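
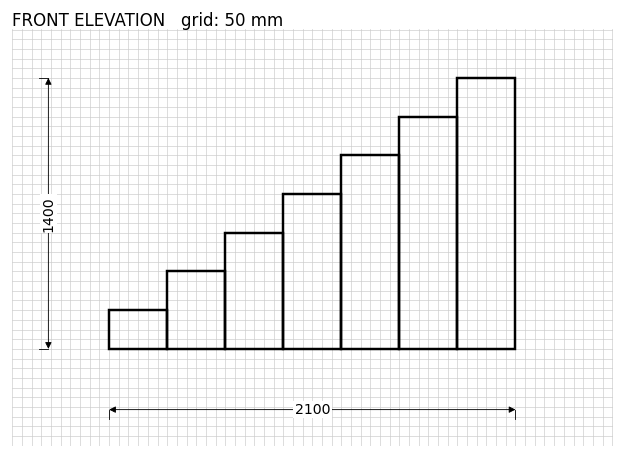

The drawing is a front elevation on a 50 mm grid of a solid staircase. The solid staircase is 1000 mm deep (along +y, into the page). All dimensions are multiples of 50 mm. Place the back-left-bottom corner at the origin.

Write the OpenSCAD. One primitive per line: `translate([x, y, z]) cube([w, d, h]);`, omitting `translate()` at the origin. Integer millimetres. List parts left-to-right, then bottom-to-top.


cube([300, 1000, 200]);
translate([300, 0, 0]) cube([300, 1000, 400]);
translate([600, 0, 0]) cube([300, 1000, 600]);
translate([900, 0, 0]) cube([300, 1000, 800]);
translate([1200, 0, 0]) cube([300, 1000, 1000]);
translate([1500, 0, 0]) cube([300, 1000, 1200]);
translate([1800, 0, 0]) cube([300, 1000, 1400]);


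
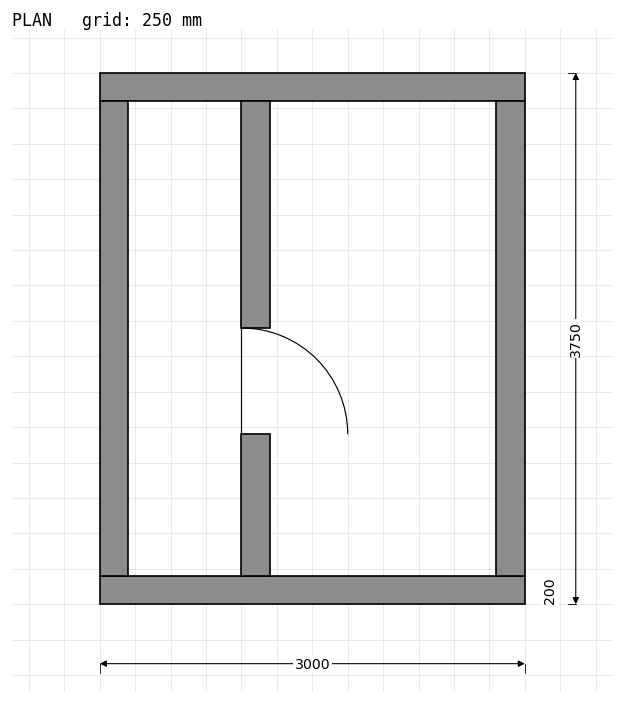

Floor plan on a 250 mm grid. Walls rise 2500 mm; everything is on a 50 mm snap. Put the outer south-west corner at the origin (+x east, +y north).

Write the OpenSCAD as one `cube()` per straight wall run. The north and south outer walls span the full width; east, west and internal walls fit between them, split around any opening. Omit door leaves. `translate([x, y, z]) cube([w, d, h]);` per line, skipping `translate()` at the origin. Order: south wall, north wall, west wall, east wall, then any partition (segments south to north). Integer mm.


cube([3000, 200, 2500]);
translate([0, 3550, 0]) cube([3000, 200, 2500]);
translate([0, 200, 0]) cube([200, 3350, 2500]);
translate([2800, 200, 0]) cube([200, 3350, 2500]);
translate([1000, 200, 0]) cube([200, 1000, 2500]);
translate([1000, 1950, 0]) cube([200, 1600, 2500]);


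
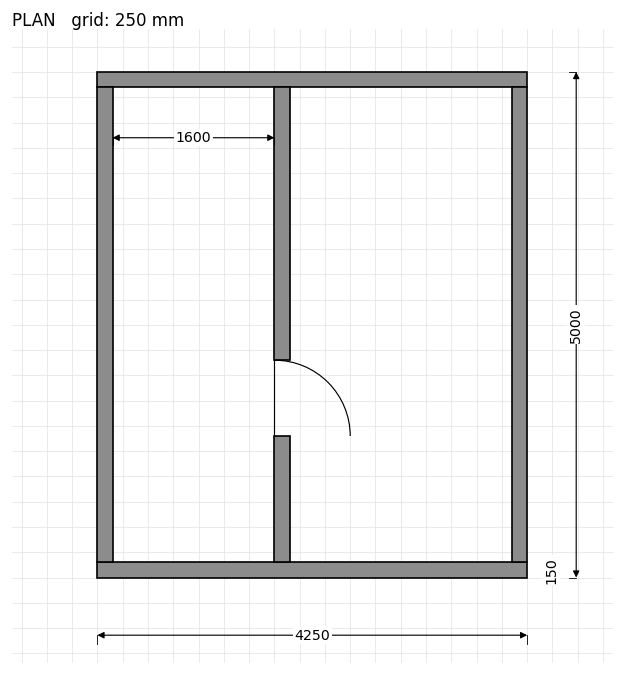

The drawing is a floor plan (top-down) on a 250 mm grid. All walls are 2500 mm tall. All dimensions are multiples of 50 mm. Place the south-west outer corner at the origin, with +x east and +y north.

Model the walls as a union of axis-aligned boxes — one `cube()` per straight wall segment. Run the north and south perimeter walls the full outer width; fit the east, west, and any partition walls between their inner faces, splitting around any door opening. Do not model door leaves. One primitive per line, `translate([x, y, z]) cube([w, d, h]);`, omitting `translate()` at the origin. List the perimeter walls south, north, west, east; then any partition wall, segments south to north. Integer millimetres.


cube([4250, 150, 2500]);
translate([0, 4850, 0]) cube([4250, 150, 2500]);
translate([0, 150, 0]) cube([150, 4700, 2500]);
translate([4100, 150, 0]) cube([150, 4700, 2500]);
translate([1750, 150, 0]) cube([150, 1250, 2500]);
translate([1750, 2150, 0]) cube([150, 2700, 2500]);


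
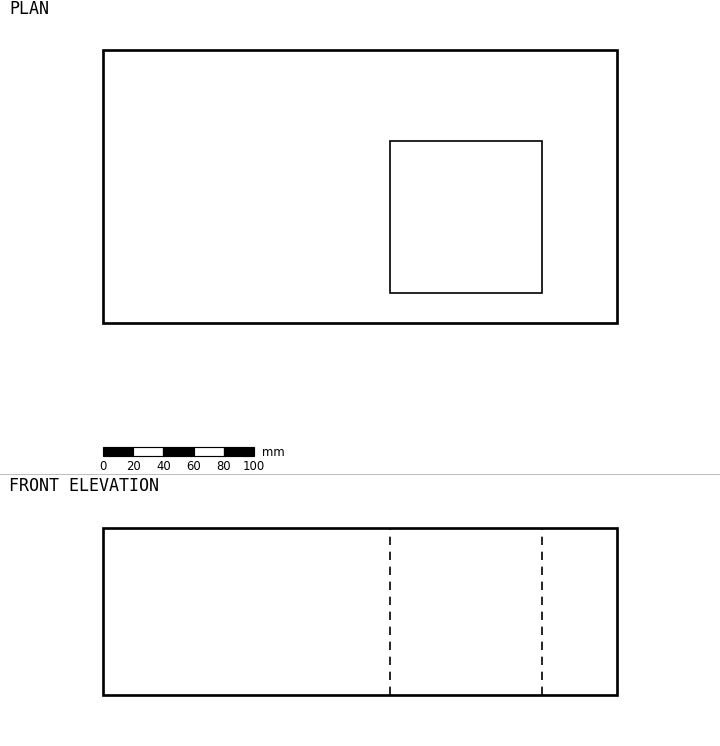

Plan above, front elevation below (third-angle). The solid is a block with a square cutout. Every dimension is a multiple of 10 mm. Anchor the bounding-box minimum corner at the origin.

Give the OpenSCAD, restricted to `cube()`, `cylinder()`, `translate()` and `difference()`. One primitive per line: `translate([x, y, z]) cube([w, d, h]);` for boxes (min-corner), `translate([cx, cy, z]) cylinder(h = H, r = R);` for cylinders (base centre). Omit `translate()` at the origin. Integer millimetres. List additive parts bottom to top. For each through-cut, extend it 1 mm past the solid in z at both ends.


difference() {
  cube([340, 180, 110]);
  translate([190, 20, -1]) cube([100, 100, 112]);
}


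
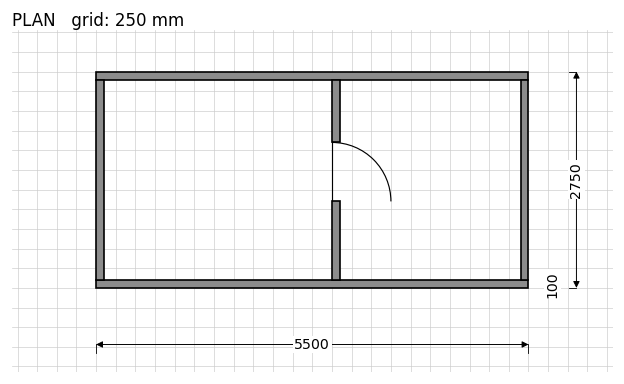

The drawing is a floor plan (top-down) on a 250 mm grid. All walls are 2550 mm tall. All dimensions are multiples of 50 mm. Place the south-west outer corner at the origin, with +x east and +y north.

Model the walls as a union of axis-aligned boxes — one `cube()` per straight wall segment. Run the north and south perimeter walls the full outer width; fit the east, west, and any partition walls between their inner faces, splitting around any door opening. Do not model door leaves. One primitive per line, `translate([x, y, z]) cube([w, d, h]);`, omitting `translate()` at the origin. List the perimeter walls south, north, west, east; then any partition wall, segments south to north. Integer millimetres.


cube([5500, 100, 2550]);
translate([0, 2650, 0]) cube([5500, 100, 2550]);
translate([0, 100, 0]) cube([100, 2550, 2550]);
translate([5400, 100, 0]) cube([100, 2550, 2550]);
translate([3000, 100, 0]) cube([100, 1000, 2550]);
translate([3000, 1850, 0]) cube([100, 800, 2550]);


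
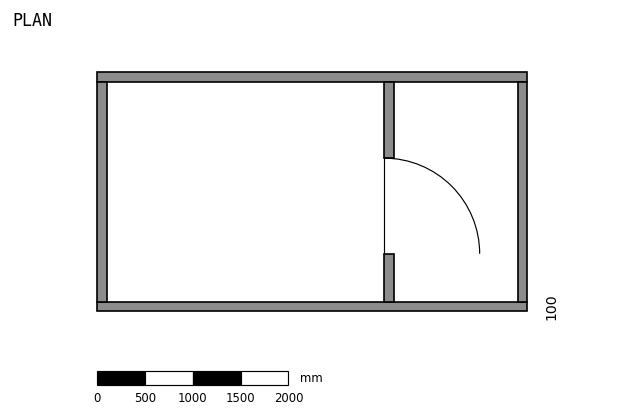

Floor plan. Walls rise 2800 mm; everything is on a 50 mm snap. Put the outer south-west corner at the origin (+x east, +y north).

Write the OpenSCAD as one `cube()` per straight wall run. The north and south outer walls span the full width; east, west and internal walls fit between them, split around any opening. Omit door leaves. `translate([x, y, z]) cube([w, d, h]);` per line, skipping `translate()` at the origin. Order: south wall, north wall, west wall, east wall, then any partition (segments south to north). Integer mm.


cube([4500, 100, 2800]);
translate([0, 2400, 0]) cube([4500, 100, 2800]);
translate([0, 100, 0]) cube([100, 2300, 2800]);
translate([4400, 100, 0]) cube([100, 2300, 2800]);
translate([3000, 100, 0]) cube([100, 500, 2800]);
translate([3000, 1600, 0]) cube([100, 800, 2800]);


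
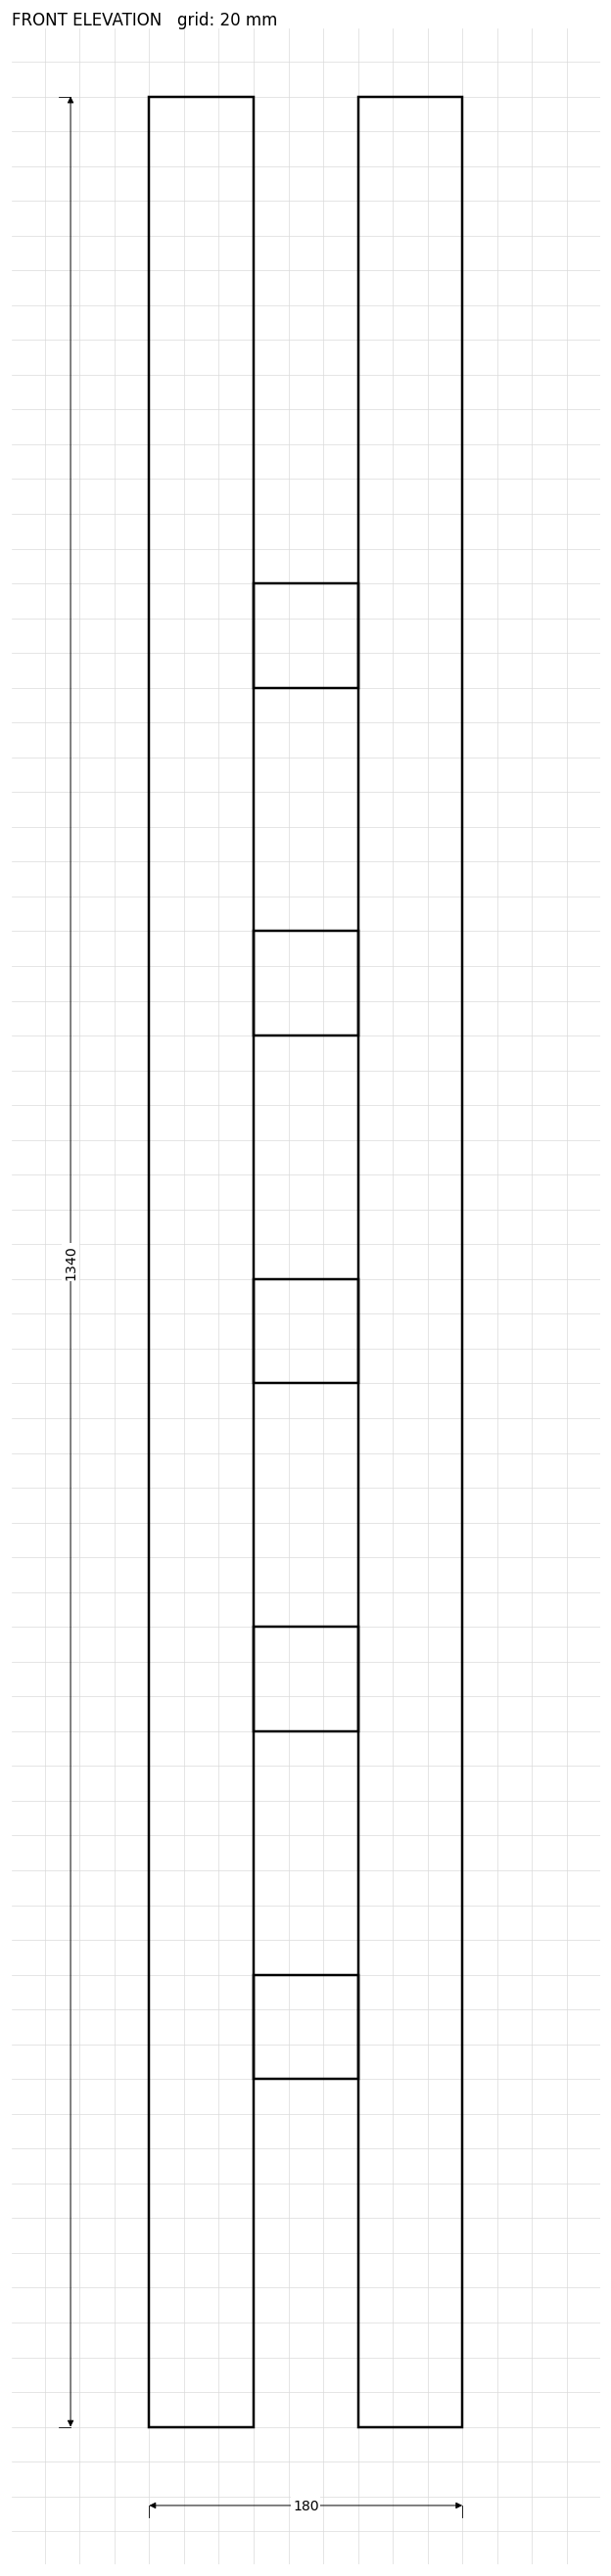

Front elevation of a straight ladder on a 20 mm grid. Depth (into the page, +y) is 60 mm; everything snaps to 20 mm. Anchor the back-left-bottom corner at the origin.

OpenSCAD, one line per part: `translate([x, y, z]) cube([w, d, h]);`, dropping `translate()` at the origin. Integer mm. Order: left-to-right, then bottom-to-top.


cube([60, 60, 1340]);
translate([60, 0, 200]) cube([60, 60, 60]);
translate([60, 0, 400]) cube([60, 60, 60]);
translate([60, 0, 600]) cube([60, 60, 60]);
translate([60, 0, 800]) cube([60, 60, 60]);
translate([60, 0, 1000]) cube([60, 60, 60]);
translate([120, 0, 0]) cube([60, 60, 1340]);


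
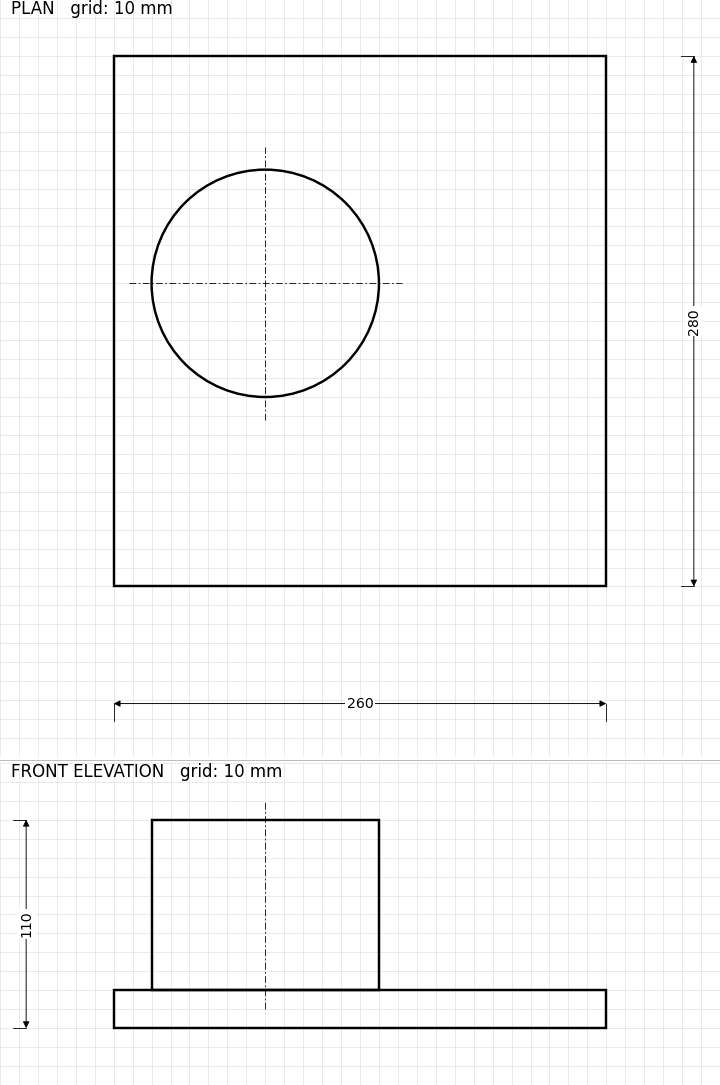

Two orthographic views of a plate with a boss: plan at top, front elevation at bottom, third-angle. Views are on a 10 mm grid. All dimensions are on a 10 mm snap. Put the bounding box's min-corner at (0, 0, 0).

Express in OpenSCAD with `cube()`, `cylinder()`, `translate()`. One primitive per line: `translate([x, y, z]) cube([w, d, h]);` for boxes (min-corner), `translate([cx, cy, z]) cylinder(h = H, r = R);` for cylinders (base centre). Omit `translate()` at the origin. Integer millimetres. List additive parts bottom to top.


cube([260, 280, 20]);
translate([80, 160, 20]) cylinder(h = 90, r = 60);


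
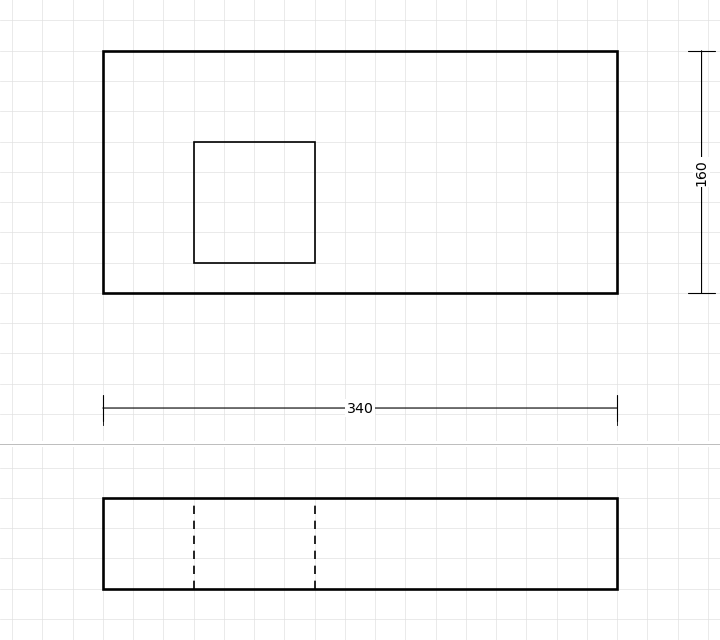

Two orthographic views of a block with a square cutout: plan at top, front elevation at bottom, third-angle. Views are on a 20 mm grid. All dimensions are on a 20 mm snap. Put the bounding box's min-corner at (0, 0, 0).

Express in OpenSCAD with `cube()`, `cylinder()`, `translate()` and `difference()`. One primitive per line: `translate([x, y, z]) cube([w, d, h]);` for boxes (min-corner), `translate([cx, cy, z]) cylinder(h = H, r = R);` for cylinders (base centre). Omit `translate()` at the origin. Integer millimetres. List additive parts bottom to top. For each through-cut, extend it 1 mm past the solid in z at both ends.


difference() {
  cube([340, 160, 60]);
  translate([60, 20, -1]) cube([80, 80, 62]);
}


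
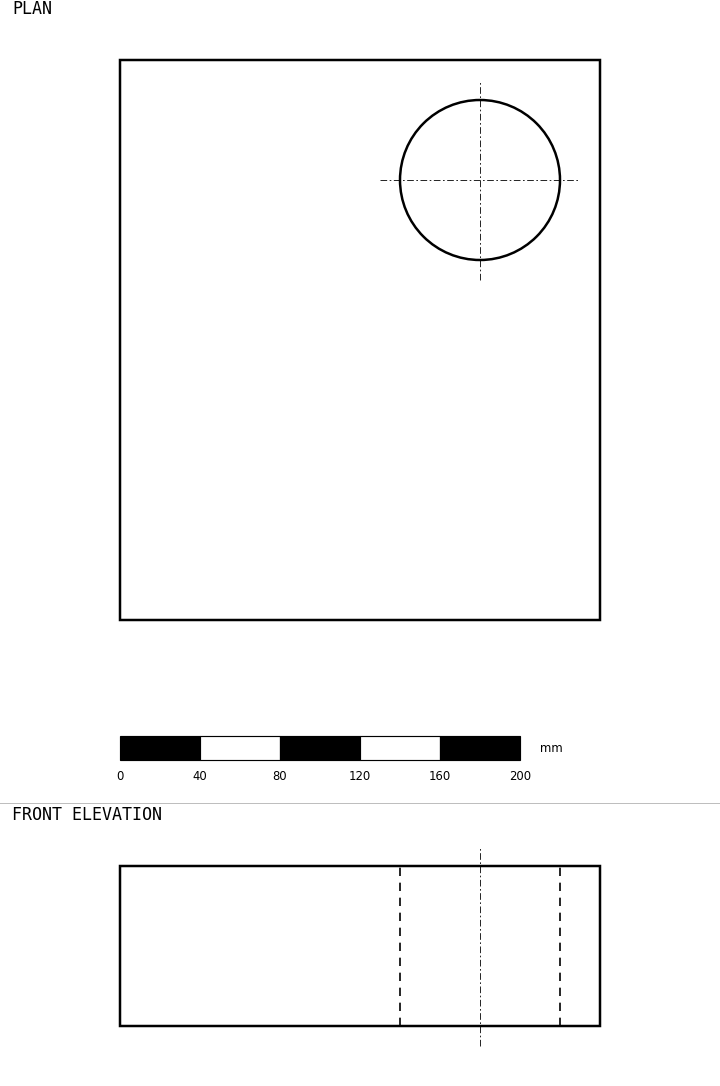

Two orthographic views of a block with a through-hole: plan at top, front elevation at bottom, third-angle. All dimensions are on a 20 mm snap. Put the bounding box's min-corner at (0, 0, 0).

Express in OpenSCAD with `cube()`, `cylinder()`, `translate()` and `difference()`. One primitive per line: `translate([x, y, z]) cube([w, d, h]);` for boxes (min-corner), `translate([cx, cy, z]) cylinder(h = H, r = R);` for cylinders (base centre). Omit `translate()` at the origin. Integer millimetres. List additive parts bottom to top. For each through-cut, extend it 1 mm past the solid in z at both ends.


difference() {
  cube([240, 280, 80]);
  translate([180, 220, -1]) cylinder(h = 82, r = 40);
}


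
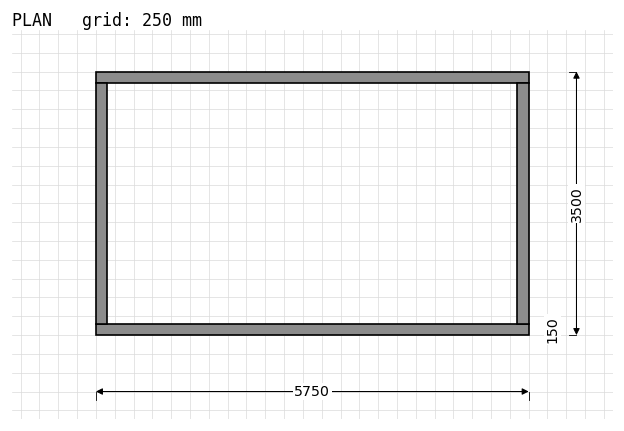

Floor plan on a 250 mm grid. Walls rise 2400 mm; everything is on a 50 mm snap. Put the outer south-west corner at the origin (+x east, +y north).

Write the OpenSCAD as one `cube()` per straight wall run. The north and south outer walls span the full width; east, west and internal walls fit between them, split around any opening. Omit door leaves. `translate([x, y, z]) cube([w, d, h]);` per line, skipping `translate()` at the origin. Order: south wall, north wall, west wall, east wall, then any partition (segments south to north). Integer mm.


cube([5750, 150, 2400]);
translate([0, 3350, 0]) cube([5750, 150, 2400]);
translate([0, 150, 0]) cube([150, 3200, 2400]);
translate([5600, 150, 0]) cube([150, 3200, 2400]);


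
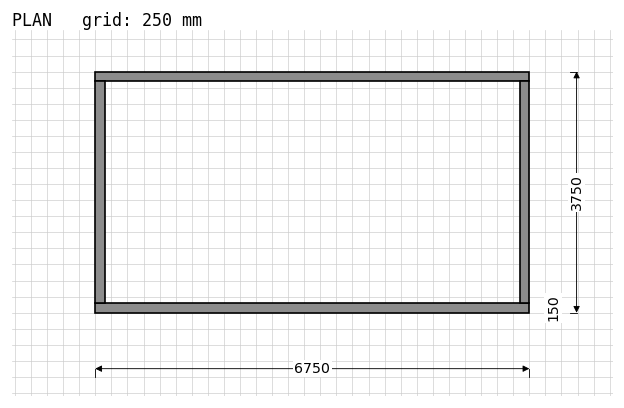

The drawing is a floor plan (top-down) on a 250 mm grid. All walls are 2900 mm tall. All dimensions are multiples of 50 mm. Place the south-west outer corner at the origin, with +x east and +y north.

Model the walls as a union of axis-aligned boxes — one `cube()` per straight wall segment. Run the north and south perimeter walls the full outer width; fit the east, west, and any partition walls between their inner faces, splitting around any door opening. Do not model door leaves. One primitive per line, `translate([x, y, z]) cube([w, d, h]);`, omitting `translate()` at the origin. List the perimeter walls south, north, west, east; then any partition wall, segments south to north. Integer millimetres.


cube([6750, 150, 2900]);
translate([0, 3600, 0]) cube([6750, 150, 2900]);
translate([0, 150, 0]) cube([150, 3450, 2900]);
translate([6600, 150, 0]) cube([150, 3450, 2900]);


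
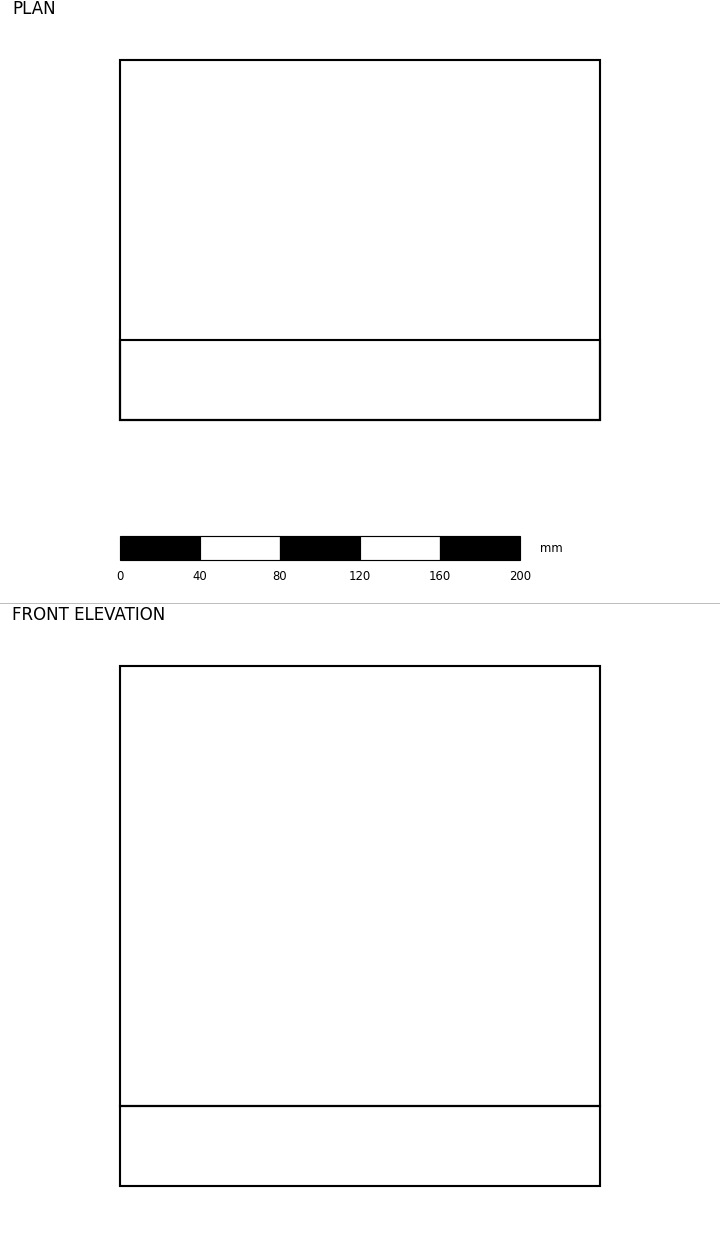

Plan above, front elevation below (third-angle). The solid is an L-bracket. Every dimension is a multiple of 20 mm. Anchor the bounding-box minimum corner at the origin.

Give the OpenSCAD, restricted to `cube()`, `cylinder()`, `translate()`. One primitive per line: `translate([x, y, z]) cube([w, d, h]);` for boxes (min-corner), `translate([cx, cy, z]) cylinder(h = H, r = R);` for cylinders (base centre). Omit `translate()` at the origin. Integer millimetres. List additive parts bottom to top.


cube([240, 180, 40]);
translate([0, 0, 40]) cube([240, 40, 220]);


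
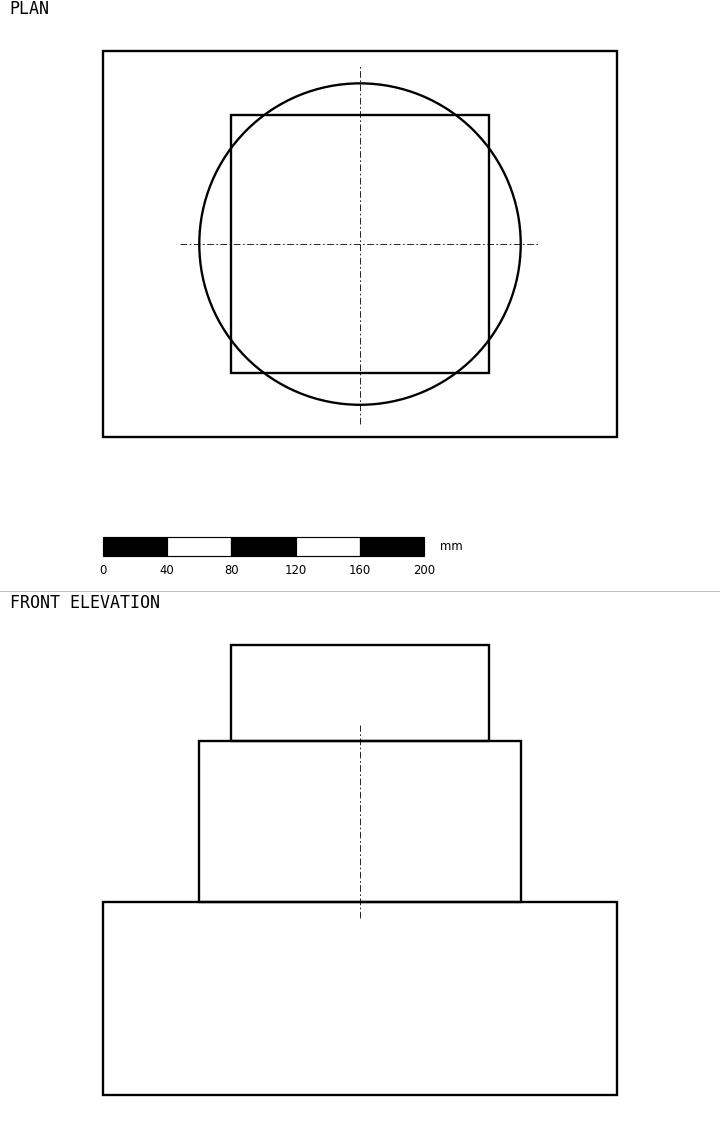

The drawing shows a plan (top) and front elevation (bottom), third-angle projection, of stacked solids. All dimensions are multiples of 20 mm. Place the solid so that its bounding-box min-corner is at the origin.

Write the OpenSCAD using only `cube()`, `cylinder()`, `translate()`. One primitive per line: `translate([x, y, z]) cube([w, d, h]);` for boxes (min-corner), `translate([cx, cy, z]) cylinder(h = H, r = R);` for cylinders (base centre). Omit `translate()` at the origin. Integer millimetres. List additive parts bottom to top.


cube([320, 240, 120]);
translate([160, 120, 120]) cylinder(h = 100, r = 100);
translate([80, 40, 220]) cube([160, 160, 60]);


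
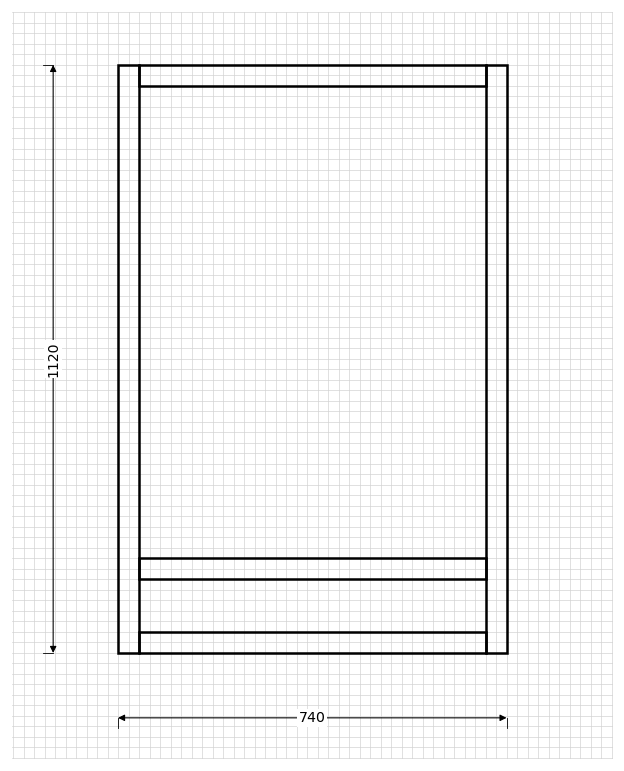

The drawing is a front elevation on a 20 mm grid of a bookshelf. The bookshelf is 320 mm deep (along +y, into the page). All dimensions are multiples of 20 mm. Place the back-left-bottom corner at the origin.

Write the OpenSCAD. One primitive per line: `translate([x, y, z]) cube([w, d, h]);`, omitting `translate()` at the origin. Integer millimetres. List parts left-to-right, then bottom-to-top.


cube([40, 320, 1120]);
translate([40, 0, 0]) cube([660, 320, 40]);
translate([40, 0, 140]) cube([660, 320, 40]);
translate([40, 0, 1080]) cube([660, 320, 40]);
translate([700, 0, 0]) cube([40, 320, 1120]);


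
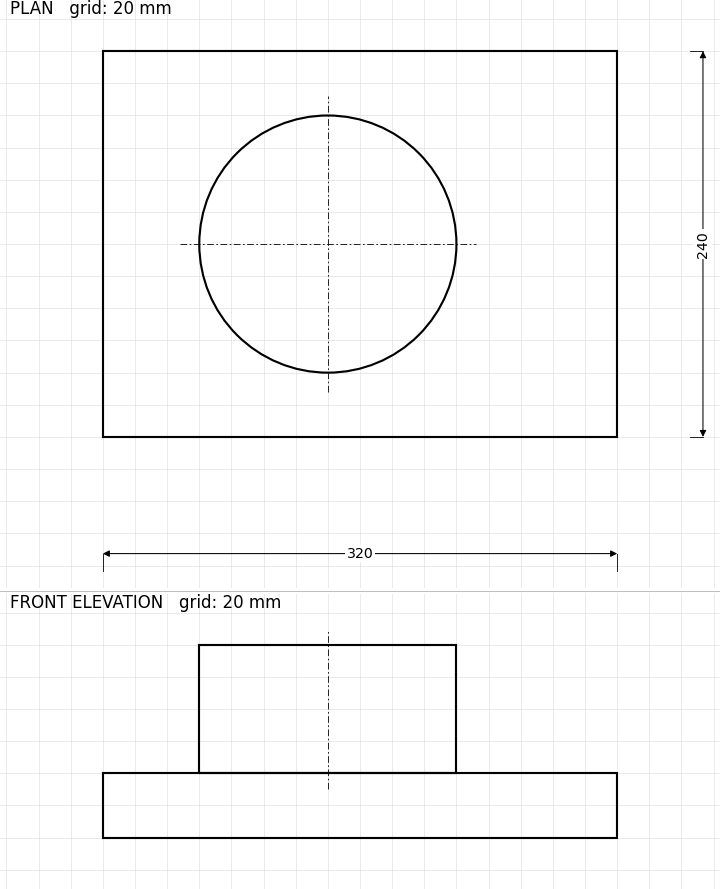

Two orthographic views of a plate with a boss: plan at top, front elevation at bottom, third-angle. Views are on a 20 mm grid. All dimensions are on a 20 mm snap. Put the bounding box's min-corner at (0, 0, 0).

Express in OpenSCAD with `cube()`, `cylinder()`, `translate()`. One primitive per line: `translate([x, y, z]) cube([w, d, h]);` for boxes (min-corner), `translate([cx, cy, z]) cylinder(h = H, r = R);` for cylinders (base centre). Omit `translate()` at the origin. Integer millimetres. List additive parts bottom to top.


cube([320, 240, 40]);
translate([140, 120, 40]) cylinder(h = 80, r = 80);


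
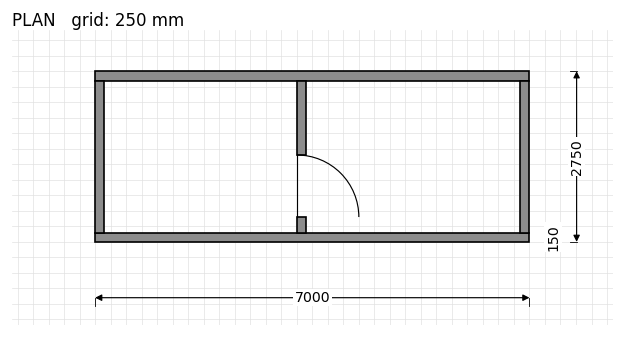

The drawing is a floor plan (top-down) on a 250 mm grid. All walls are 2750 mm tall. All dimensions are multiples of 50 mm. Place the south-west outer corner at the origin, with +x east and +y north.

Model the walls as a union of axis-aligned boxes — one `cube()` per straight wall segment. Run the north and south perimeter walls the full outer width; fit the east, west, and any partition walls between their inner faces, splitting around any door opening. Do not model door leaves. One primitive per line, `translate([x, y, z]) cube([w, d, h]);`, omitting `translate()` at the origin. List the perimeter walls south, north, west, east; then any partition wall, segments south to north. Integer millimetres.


cube([7000, 150, 2750]);
translate([0, 2600, 0]) cube([7000, 150, 2750]);
translate([0, 150, 0]) cube([150, 2450, 2750]);
translate([6850, 150, 0]) cube([150, 2450, 2750]);
translate([3250, 150, 0]) cube([150, 250, 2750]);
translate([3250, 1400, 0]) cube([150, 1200, 2750]);


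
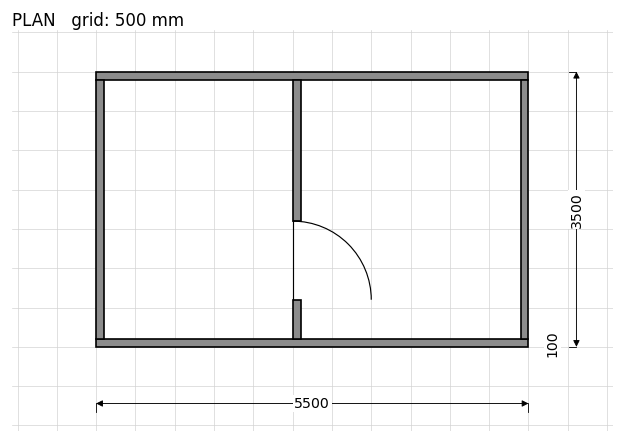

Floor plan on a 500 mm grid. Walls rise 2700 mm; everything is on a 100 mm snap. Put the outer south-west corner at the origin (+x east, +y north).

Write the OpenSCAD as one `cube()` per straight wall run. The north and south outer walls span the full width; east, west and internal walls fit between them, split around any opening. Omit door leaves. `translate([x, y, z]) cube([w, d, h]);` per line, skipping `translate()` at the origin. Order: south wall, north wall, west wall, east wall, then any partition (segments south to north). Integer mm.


cube([5500, 100, 2700]);
translate([0, 3400, 0]) cube([5500, 100, 2700]);
translate([0, 100, 0]) cube([100, 3300, 2700]);
translate([5400, 100, 0]) cube([100, 3300, 2700]);
translate([2500, 100, 0]) cube([100, 500, 2700]);
translate([2500, 1600, 0]) cube([100, 1800, 2700]);


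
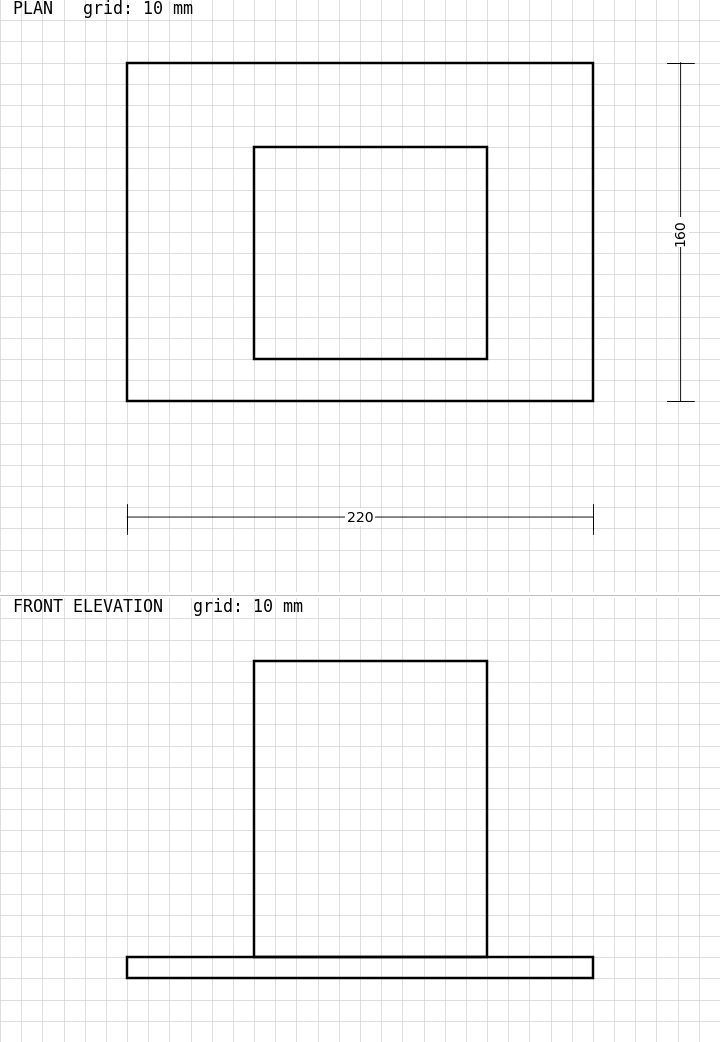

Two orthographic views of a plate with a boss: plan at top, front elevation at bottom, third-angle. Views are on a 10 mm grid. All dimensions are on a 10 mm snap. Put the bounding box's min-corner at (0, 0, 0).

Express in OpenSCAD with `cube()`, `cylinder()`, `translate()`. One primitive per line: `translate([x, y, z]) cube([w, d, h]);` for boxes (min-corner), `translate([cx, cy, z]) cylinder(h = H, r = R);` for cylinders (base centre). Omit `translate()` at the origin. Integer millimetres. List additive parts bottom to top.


cube([220, 160, 10]);
translate([60, 20, 10]) cube([110, 100, 140]);


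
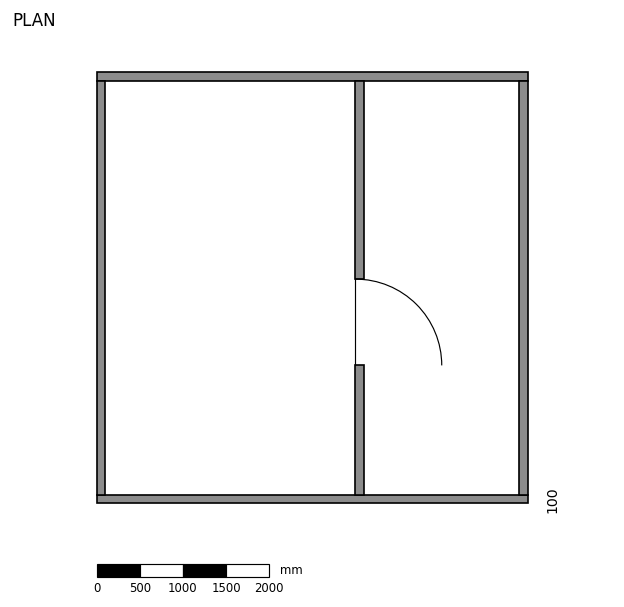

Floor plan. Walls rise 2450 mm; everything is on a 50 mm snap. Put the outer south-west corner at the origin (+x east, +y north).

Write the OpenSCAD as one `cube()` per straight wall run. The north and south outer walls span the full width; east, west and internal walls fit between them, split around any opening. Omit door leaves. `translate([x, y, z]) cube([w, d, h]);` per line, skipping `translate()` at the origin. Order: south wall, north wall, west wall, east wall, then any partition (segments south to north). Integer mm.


cube([5000, 100, 2450]);
translate([0, 4900, 0]) cube([5000, 100, 2450]);
translate([0, 100, 0]) cube([100, 4800, 2450]);
translate([4900, 100, 0]) cube([100, 4800, 2450]);
translate([3000, 100, 0]) cube([100, 1500, 2450]);
translate([3000, 2600, 0]) cube([100, 2300, 2450]);


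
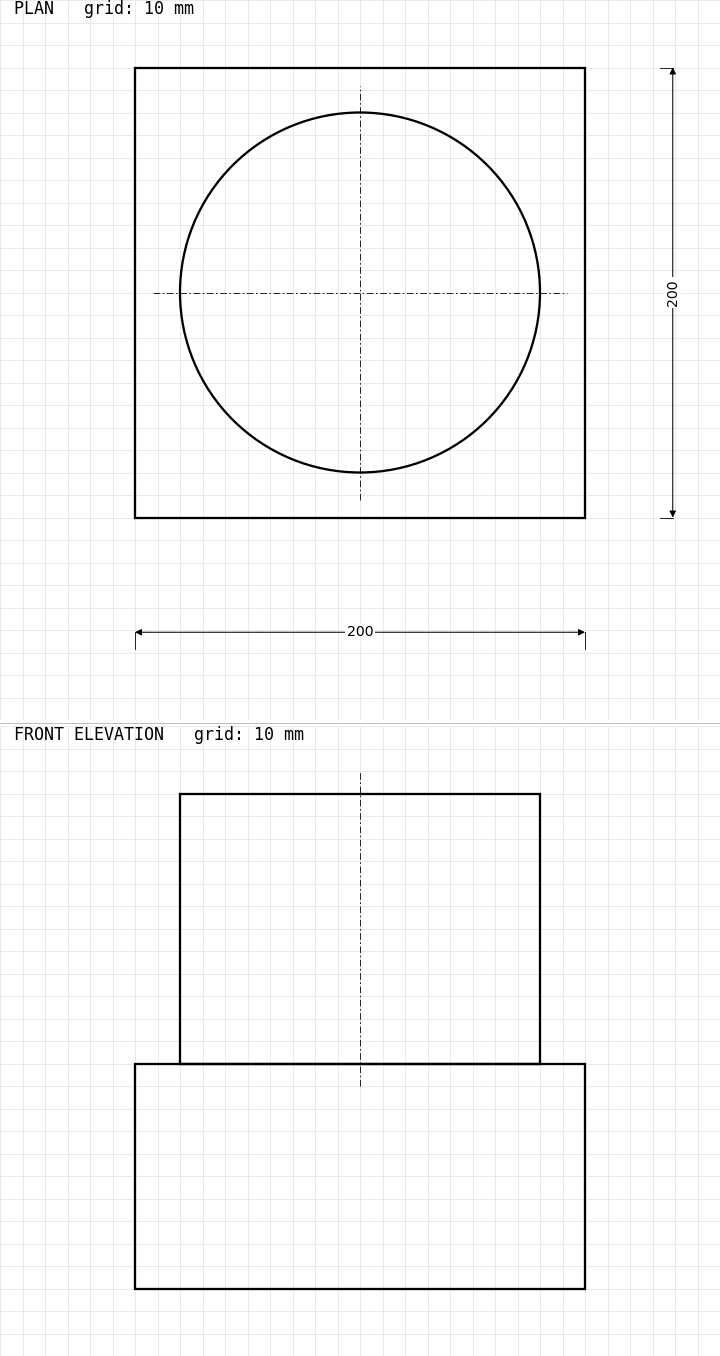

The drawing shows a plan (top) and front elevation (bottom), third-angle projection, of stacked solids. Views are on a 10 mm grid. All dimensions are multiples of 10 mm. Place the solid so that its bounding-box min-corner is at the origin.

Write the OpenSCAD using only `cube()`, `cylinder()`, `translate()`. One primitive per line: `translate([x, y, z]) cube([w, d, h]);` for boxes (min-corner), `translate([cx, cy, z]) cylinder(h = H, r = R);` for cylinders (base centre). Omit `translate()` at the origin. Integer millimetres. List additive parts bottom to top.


cube([200, 200, 100]);
translate([100, 100, 100]) cylinder(h = 120, r = 80);


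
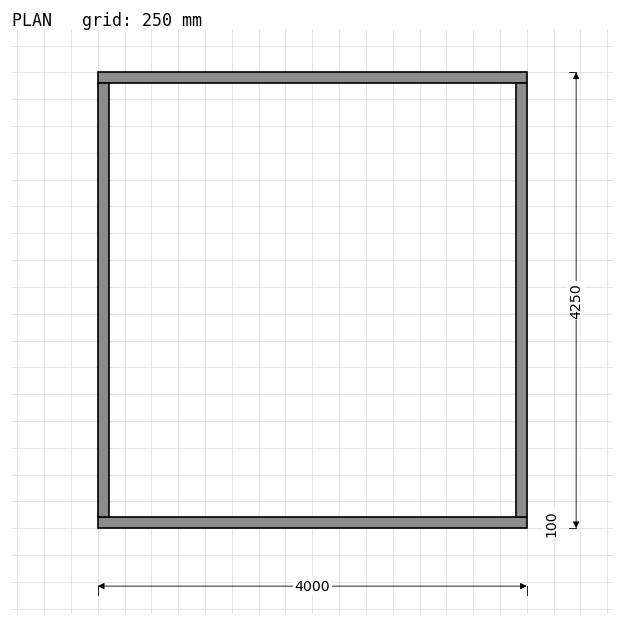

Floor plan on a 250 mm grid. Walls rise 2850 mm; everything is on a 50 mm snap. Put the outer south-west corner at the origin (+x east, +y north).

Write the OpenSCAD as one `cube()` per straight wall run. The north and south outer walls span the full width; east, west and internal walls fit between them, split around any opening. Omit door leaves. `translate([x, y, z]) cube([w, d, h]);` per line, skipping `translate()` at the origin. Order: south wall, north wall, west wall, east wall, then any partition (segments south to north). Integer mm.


cube([4000, 100, 2850]);
translate([0, 4150, 0]) cube([4000, 100, 2850]);
translate([0, 100, 0]) cube([100, 4050, 2850]);
translate([3900, 100, 0]) cube([100, 4050, 2850]);


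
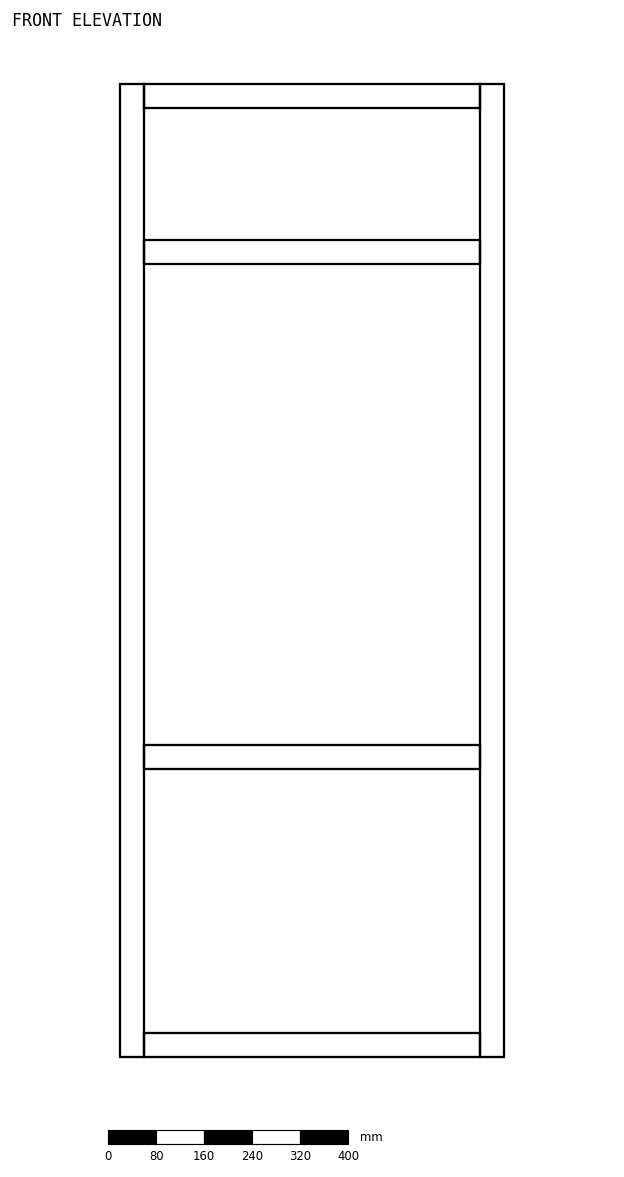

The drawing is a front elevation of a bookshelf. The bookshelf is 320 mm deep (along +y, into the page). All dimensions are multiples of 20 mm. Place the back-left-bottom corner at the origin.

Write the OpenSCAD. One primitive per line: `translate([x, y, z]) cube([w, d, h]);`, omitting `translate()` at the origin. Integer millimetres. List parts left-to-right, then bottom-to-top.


cube([40, 320, 1620]);
translate([40, 0, 0]) cube([560, 320, 40]);
translate([40, 0, 480]) cube([560, 320, 40]);
translate([40, 0, 1320]) cube([560, 320, 40]);
translate([40, 0, 1580]) cube([560, 320, 40]);
translate([600, 0, 0]) cube([40, 320, 1620]);


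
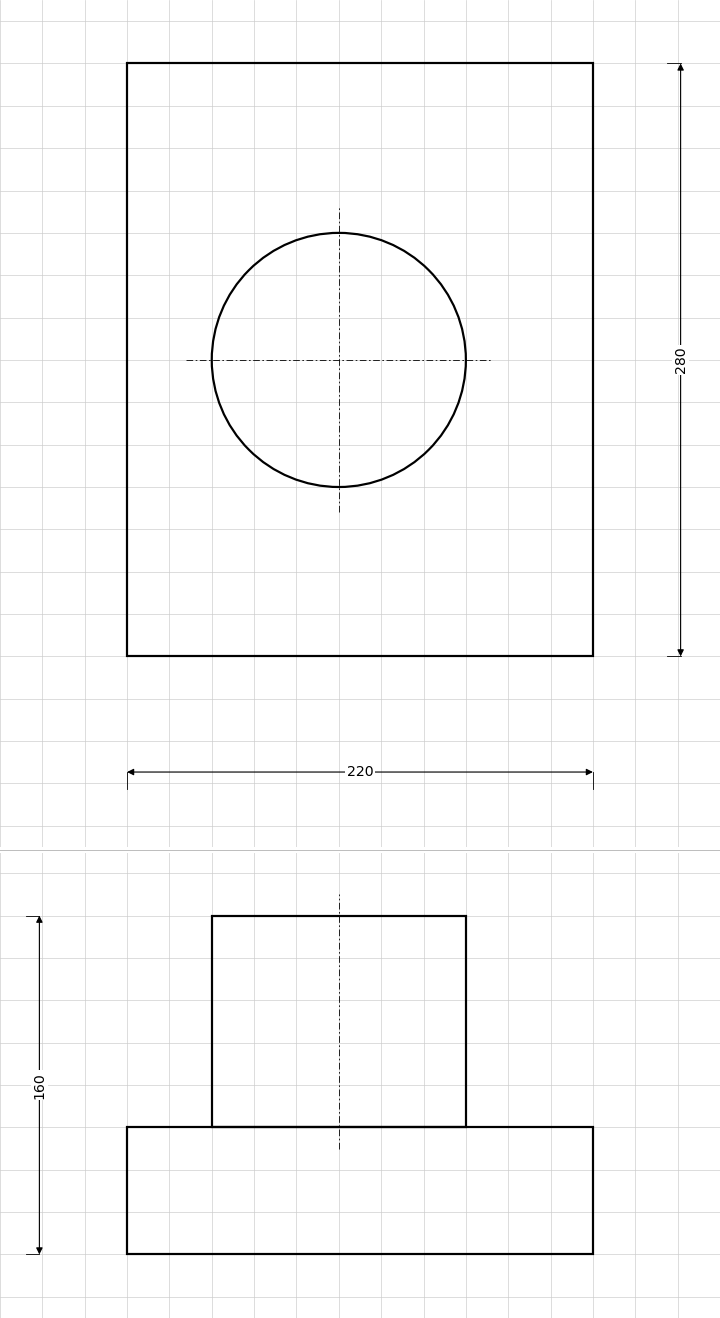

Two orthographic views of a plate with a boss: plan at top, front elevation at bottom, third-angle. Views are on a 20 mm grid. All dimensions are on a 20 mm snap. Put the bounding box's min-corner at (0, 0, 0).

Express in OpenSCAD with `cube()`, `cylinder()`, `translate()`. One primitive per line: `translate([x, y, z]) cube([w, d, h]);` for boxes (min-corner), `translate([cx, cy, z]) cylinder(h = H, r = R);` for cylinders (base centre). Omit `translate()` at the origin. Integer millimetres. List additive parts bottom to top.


cube([220, 280, 60]);
translate([100, 140, 60]) cylinder(h = 100, r = 60);


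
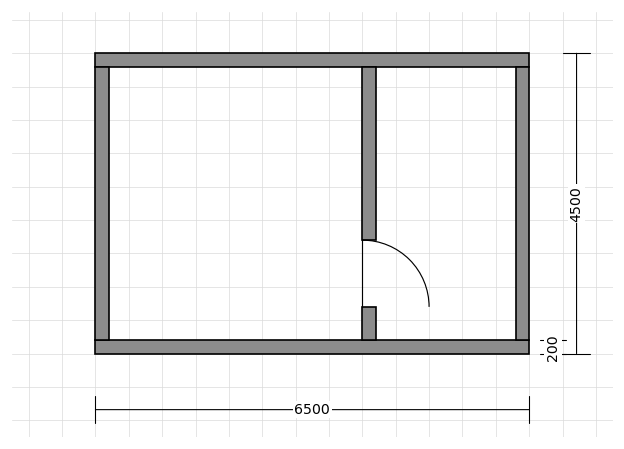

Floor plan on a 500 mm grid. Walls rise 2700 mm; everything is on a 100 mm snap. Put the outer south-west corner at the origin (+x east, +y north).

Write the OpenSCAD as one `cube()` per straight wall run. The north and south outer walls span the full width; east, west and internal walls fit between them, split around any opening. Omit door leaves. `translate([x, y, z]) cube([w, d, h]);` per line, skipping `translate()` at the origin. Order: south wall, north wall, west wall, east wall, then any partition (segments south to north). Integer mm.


cube([6500, 200, 2700]);
translate([0, 4300, 0]) cube([6500, 200, 2700]);
translate([0, 200, 0]) cube([200, 4100, 2700]);
translate([6300, 200, 0]) cube([200, 4100, 2700]);
translate([4000, 200, 0]) cube([200, 500, 2700]);
translate([4000, 1700, 0]) cube([200, 2600, 2700]);


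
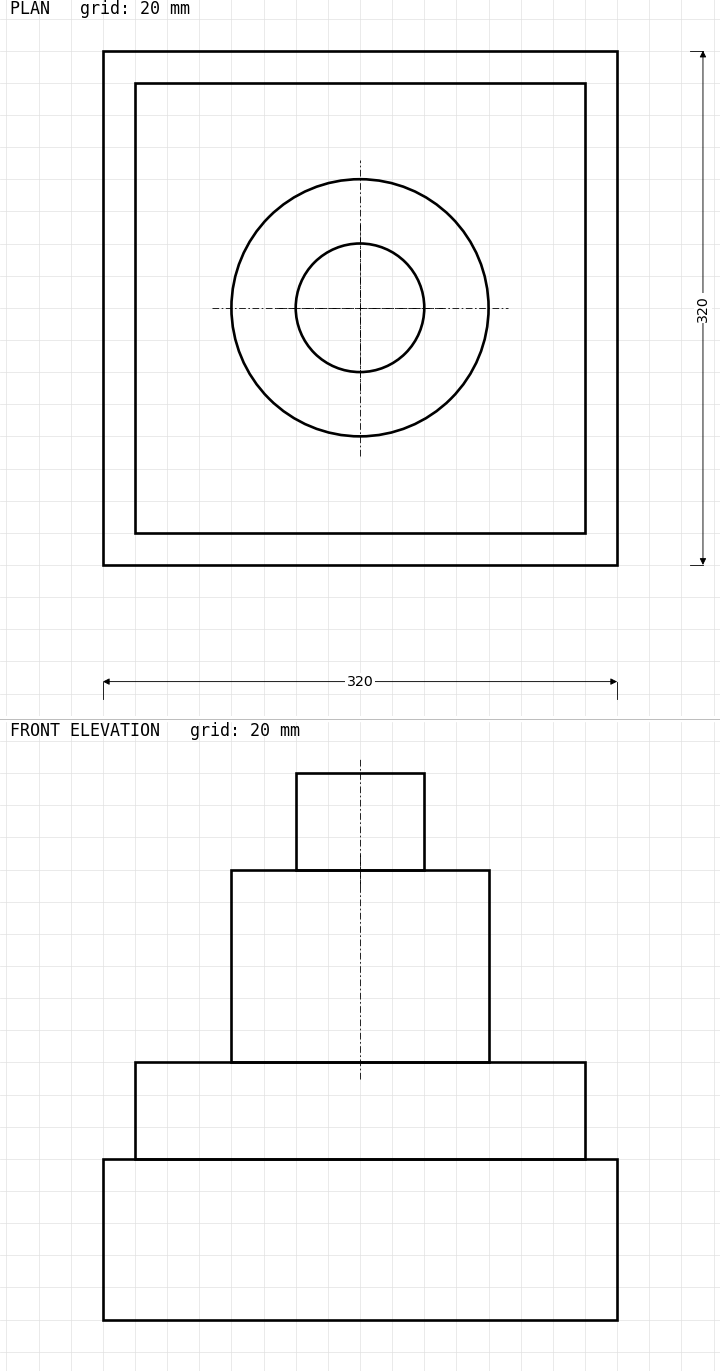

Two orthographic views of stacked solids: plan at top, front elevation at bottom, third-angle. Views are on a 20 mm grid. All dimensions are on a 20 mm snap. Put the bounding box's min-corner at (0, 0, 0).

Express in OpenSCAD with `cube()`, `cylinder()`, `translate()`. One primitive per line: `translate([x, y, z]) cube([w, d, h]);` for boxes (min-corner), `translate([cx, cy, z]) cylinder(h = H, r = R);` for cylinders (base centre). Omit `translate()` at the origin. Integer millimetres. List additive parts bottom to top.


cube([320, 320, 100]);
translate([20, 20, 100]) cube([280, 280, 60]);
translate([160, 160, 160]) cylinder(h = 120, r = 80);
translate([160, 160, 280]) cylinder(h = 60, r = 40);


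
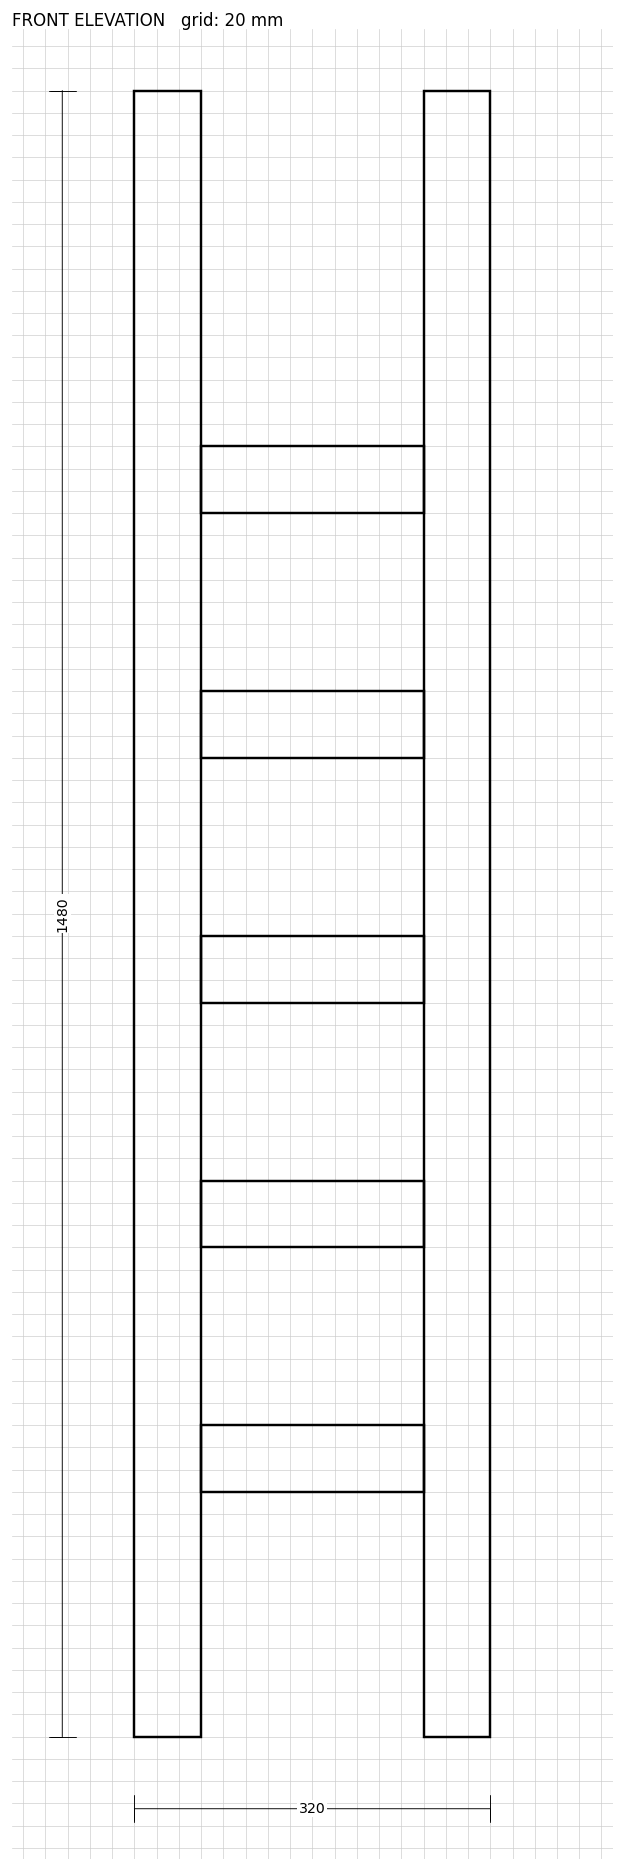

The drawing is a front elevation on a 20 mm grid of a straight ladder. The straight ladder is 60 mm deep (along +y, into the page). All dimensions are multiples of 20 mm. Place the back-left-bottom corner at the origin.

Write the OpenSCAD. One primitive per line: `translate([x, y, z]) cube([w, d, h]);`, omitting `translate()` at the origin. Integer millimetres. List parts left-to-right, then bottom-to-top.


cube([60, 60, 1480]);
translate([60, 0, 220]) cube([200, 60, 60]);
translate([60, 0, 440]) cube([200, 60, 60]);
translate([60, 0, 660]) cube([200, 60, 60]);
translate([60, 0, 880]) cube([200, 60, 60]);
translate([60, 0, 1100]) cube([200, 60, 60]);
translate([260, 0, 0]) cube([60, 60, 1480]);


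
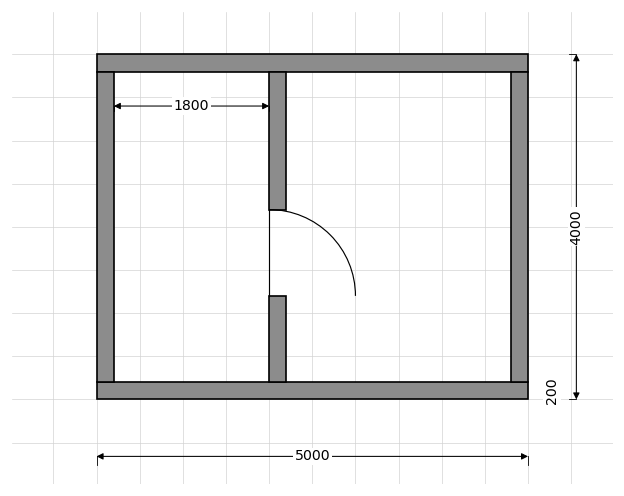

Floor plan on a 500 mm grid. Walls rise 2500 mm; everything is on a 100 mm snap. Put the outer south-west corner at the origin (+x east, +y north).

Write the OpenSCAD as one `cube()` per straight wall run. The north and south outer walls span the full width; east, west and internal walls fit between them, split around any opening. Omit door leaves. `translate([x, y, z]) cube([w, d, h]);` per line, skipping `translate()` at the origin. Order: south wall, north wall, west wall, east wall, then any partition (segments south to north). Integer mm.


cube([5000, 200, 2500]);
translate([0, 3800, 0]) cube([5000, 200, 2500]);
translate([0, 200, 0]) cube([200, 3600, 2500]);
translate([4800, 200, 0]) cube([200, 3600, 2500]);
translate([2000, 200, 0]) cube([200, 1000, 2500]);
translate([2000, 2200, 0]) cube([200, 1600, 2500]);


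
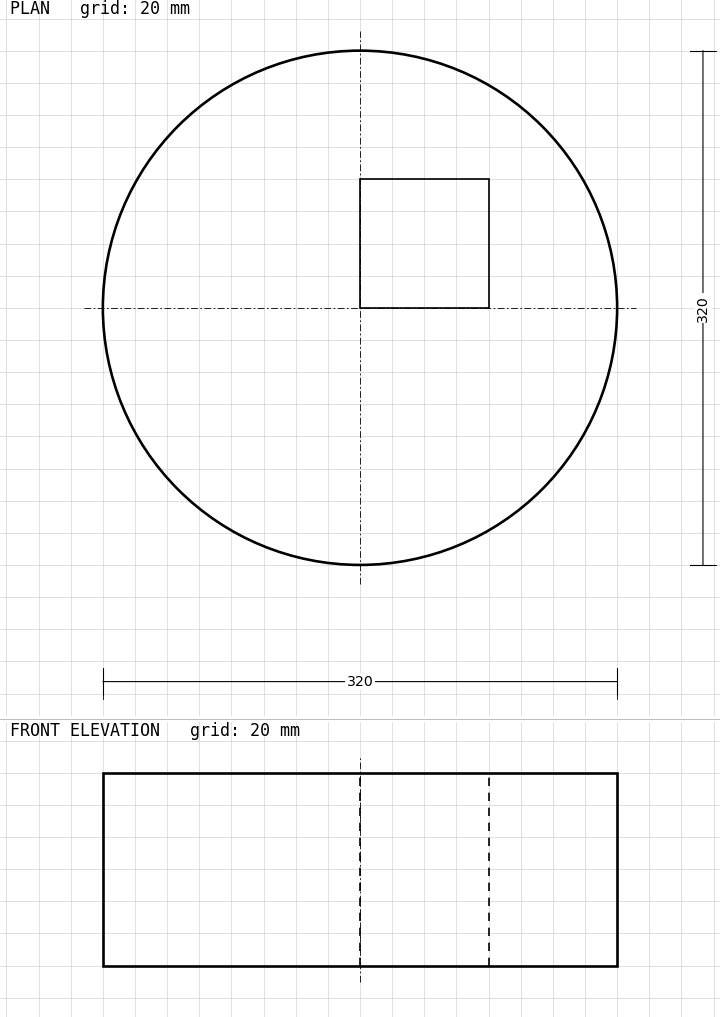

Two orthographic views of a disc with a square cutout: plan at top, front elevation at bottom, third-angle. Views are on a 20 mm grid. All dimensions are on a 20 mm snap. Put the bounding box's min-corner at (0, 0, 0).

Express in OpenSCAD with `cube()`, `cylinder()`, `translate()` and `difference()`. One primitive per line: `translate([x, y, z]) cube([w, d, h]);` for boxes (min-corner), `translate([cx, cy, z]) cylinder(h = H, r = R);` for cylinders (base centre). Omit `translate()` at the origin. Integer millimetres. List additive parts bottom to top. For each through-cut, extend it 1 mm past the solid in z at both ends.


difference() {
  translate([160, 160, 0]) cylinder(h = 120, r = 160);
  translate([160, 160, -1]) cube([80, 80, 122]);
}


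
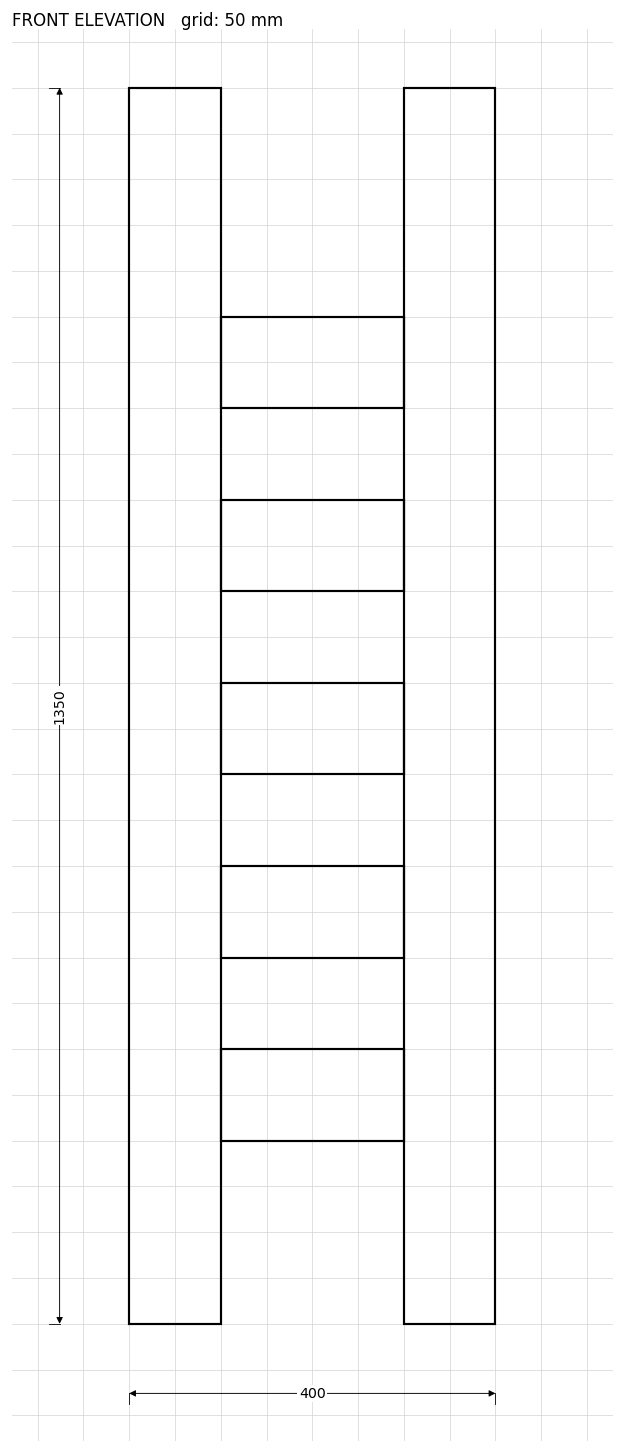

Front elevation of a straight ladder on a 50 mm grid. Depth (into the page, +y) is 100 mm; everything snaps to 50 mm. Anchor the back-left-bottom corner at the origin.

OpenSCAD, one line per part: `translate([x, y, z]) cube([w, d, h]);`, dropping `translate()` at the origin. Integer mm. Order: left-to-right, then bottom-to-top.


cube([100, 100, 1350]);
translate([100, 0, 200]) cube([200, 100, 100]);
translate([100, 0, 400]) cube([200, 100, 100]);
translate([100, 0, 600]) cube([200, 100, 100]);
translate([100, 0, 800]) cube([200, 100, 100]);
translate([100, 0, 1000]) cube([200, 100, 100]);
translate([300, 0, 0]) cube([100, 100, 1350]);


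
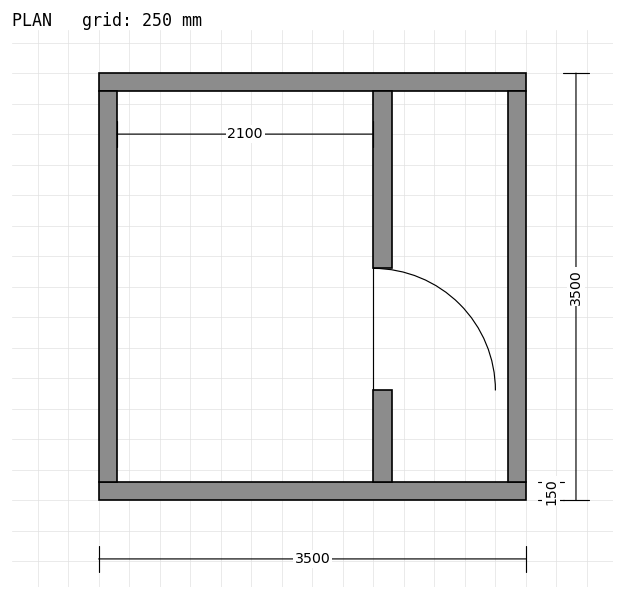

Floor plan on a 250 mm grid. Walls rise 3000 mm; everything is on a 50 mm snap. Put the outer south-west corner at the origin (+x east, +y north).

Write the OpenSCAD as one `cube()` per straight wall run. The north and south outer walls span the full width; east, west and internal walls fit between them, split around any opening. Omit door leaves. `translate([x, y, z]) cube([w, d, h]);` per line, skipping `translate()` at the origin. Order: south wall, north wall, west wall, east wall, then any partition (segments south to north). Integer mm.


cube([3500, 150, 3000]);
translate([0, 3350, 0]) cube([3500, 150, 3000]);
translate([0, 150, 0]) cube([150, 3200, 3000]);
translate([3350, 150, 0]) cube([150, 3200, 3000]);
translate([2250, 150, 0]) cube([150, 750, 3000]);
translate([2250, 1900, 0]) cube([150, 1450, 3000]);


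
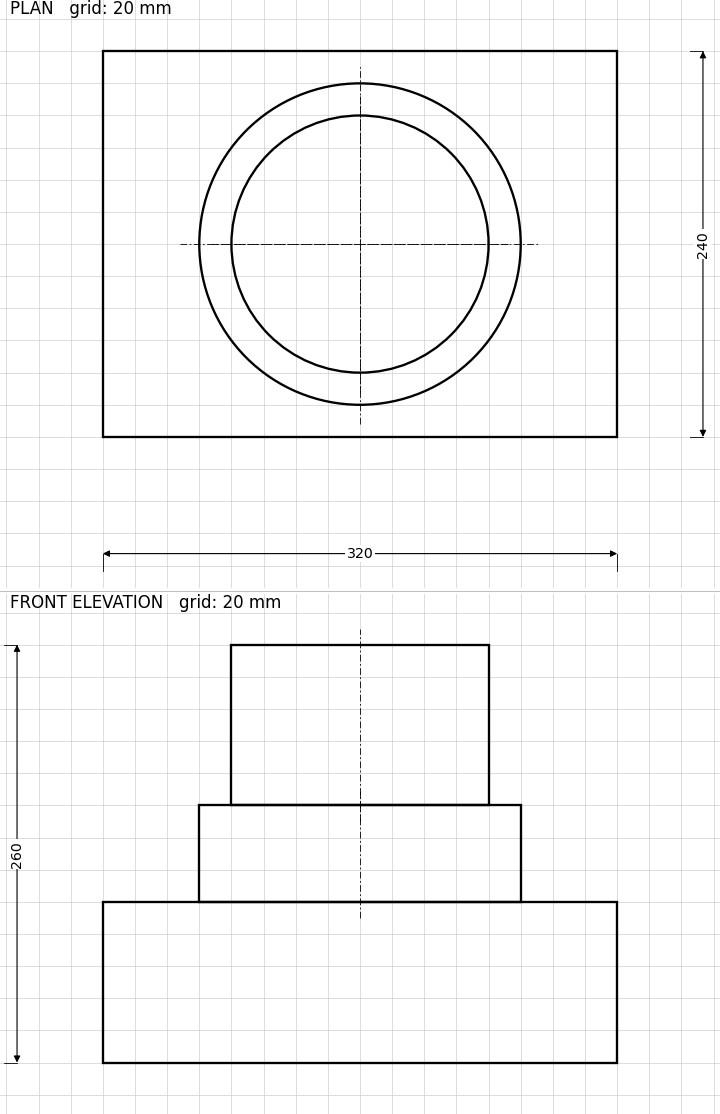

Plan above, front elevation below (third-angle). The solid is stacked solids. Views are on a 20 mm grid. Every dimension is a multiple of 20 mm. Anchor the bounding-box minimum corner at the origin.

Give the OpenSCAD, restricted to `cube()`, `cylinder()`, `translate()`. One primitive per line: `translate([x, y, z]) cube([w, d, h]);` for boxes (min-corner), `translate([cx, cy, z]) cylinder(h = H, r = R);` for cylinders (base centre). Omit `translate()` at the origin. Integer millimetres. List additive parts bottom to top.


cube([320, 240, 100]);
translate([160, 120, 100]) cylinder(h = 60, r = 100);
translate([160, 120, 160]) cylinder(h = 100, r = 80);


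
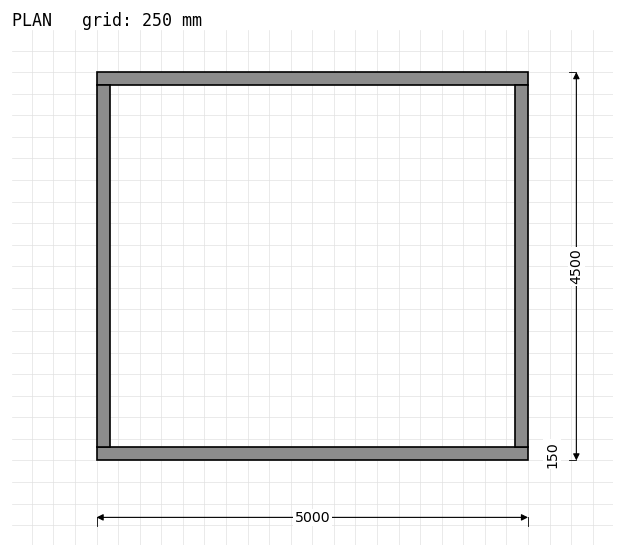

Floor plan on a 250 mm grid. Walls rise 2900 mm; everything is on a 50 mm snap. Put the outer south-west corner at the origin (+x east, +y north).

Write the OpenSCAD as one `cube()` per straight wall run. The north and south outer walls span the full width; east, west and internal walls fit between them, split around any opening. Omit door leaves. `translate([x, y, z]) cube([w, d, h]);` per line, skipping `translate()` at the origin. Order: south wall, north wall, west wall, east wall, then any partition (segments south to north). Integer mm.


cube([5000, 150, 2900]);
translate([0, 4350, 0]) cube([5000, 150, 2900]);
translate([0, 150, 0]) cube([150, 4200, 2900]);
translate([4850, 150, 0]) cube([150, 4200, 2900]);


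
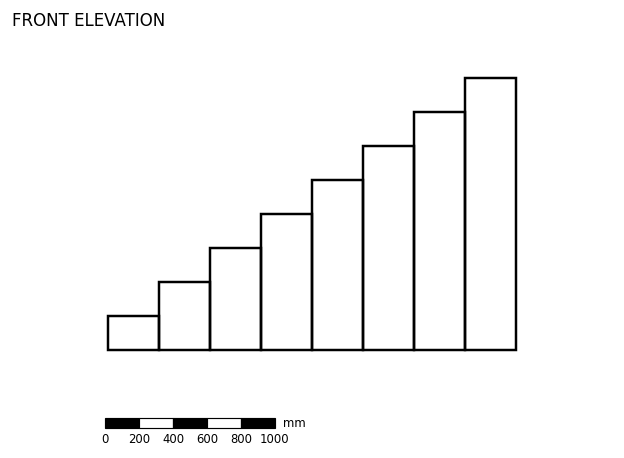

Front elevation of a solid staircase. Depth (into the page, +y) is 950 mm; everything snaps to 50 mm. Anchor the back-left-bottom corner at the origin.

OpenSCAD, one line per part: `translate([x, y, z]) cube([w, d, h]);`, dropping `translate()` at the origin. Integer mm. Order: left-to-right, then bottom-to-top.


cube([300, 950, 200]);
translate([300, 0, 0]) cube([300, 950, 400]);
translate([600, 0, 0]) cube([300, 950, 600]);
translate([900, 0, 0]) cube([300, 950, 800]);
translate([1200, 0, 0]) cube([300, 950, 1000]);
translate([1500, 0, 0]) cube([300, 950, 1200]);
translate([1800, 0, 0]) cube([300, 950, 1400]);
translate([2100, 0, 0]) cube([300, 950, 1600]);


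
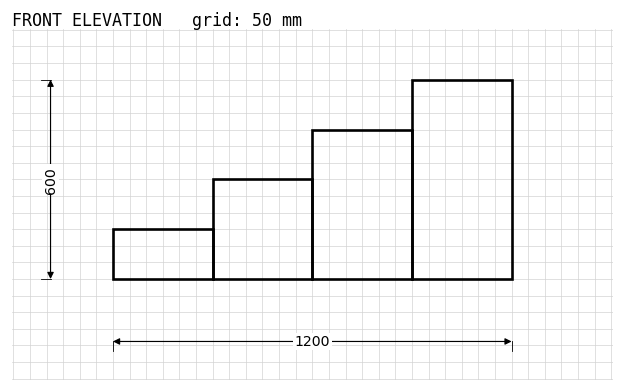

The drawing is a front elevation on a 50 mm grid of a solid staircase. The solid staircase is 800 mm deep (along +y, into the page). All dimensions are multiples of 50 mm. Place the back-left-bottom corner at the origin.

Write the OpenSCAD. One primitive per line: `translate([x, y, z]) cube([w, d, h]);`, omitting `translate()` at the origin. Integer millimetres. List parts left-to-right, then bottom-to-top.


cube([300, 800, 150]);
translate([300, 0, 0]) cube([300, 800, 300]);
translate([600, 0, 0]) cube([300, 800, 450]);
translate([900, 0, 0]) cube([300, 800, 600]);


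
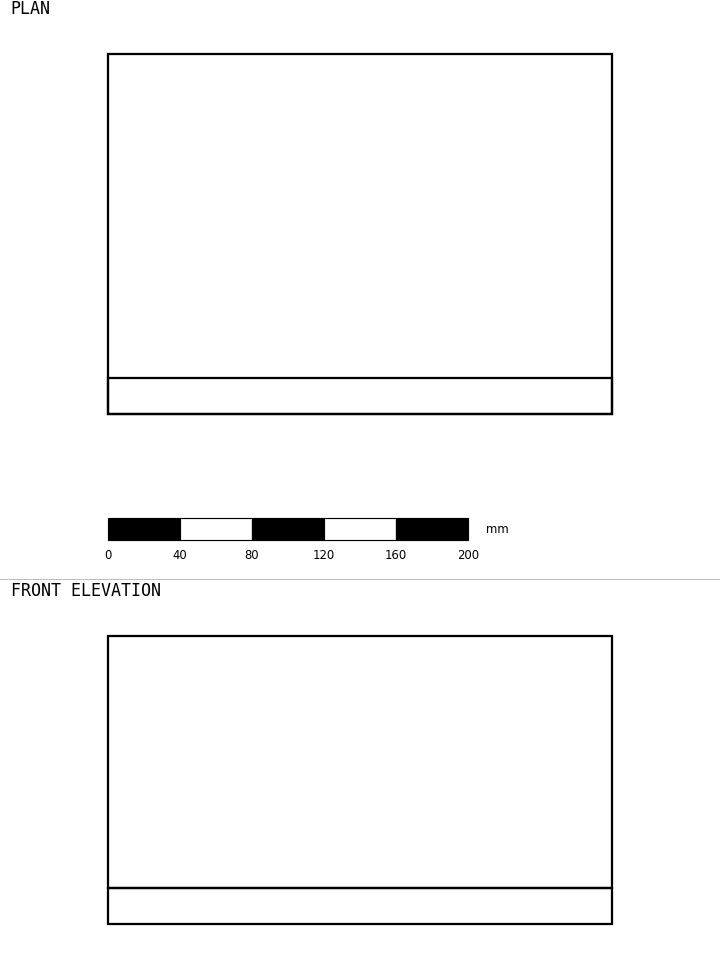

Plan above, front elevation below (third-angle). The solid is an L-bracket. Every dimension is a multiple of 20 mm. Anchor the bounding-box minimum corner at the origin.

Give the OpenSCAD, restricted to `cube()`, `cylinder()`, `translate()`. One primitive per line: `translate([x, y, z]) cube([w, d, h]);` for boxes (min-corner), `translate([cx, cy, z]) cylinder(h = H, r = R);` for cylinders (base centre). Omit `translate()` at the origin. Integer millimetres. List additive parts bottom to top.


cube([280, 200, 20]);
translate([0, 0, 20]) cube([280, 20, 140]);


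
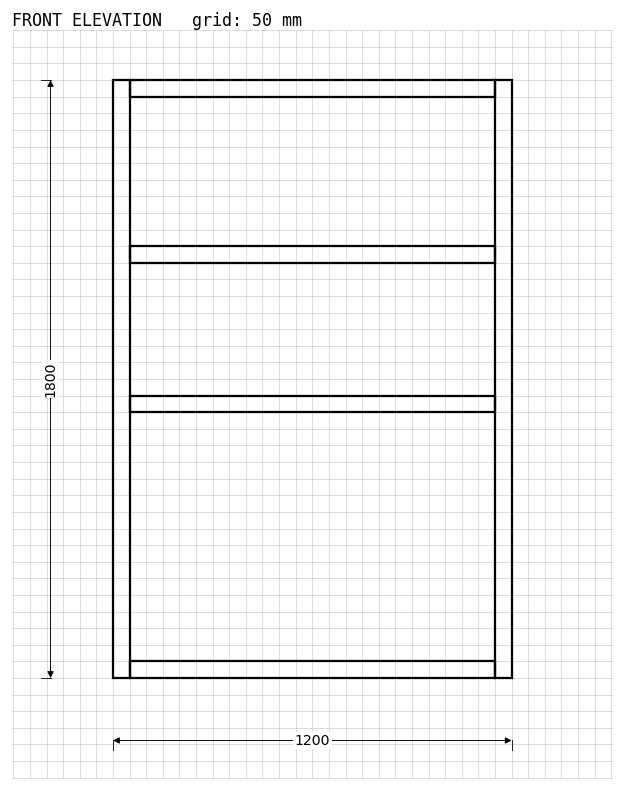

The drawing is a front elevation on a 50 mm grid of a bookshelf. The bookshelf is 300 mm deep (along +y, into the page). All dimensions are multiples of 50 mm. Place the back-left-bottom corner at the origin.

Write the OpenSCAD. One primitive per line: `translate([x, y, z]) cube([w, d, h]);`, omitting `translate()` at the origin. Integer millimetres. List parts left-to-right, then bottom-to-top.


cube([50, 300, 1800]);
translate([50, 0, 0]) cube([1100, 300, 50]);
translate([50, 0, 800]) cube([1100, 300, 50]);
translate([50, 0, 1250]) cube([1100, 300, 50]);
translate([50, 0, 1750]) cube([1100, 300, 50]);
translate([1150, 0, 0]) cube([50, 300, 1800]);
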